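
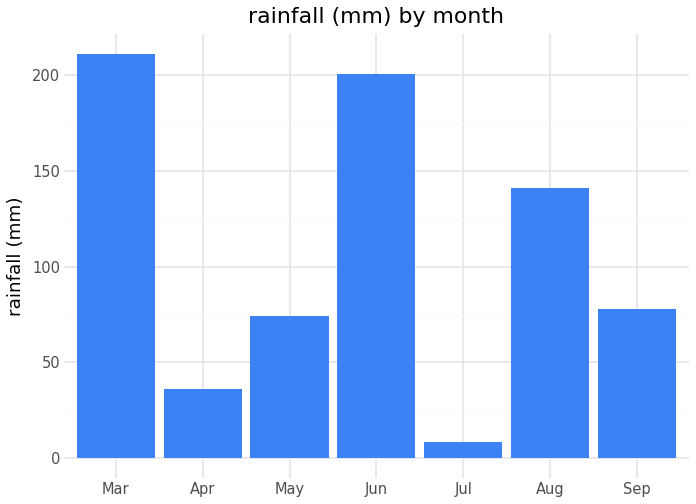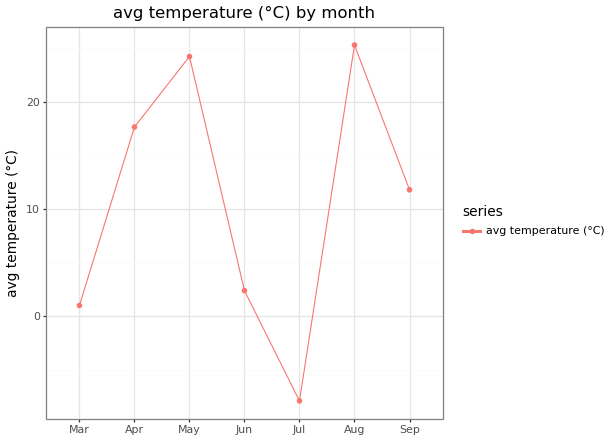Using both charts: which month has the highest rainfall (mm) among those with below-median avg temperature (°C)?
Chart 2 median avg temperature (°C) ≈ 10; below-median months: Mar, Jun, Jul. Among those, Mar has the highest rainfall (mm) (≈ 220).

Mar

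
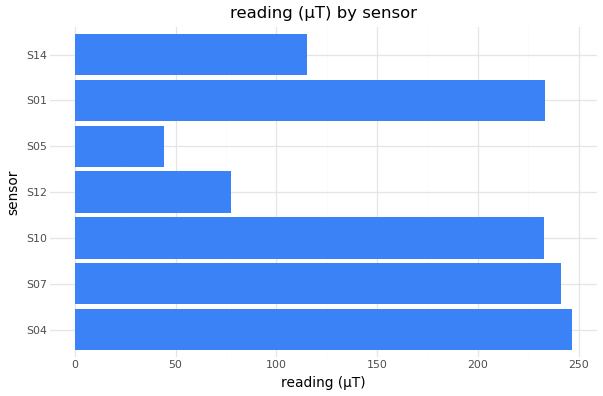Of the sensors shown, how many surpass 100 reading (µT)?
Above 100: S04, S07, S10, S01, S14.

5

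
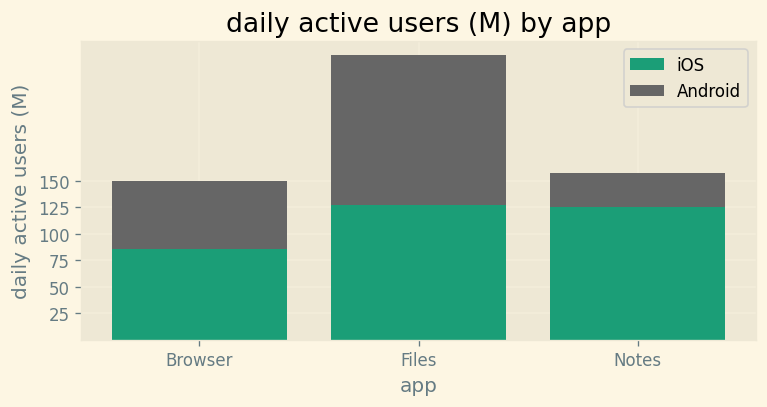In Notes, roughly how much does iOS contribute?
≈ 125

iOS top ≈ 125, bottom ≈ 0; segment ≈ 125.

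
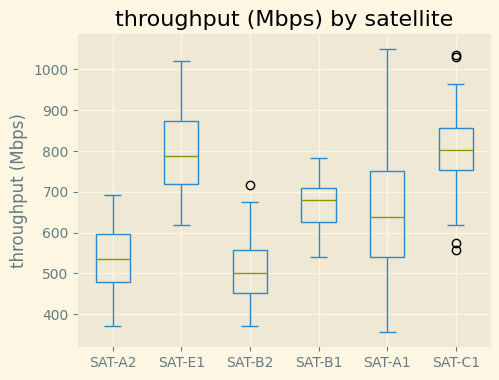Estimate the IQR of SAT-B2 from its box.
≈ 100

Q3 ≈ 550, Q1 ≈ 450; IQR ≈ 100.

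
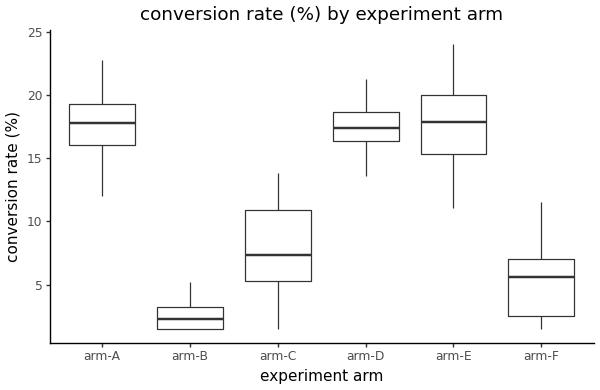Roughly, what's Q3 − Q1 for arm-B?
≈ 2

Q3 ≈ 4, Q1 ≈ 2; IQR ≈ 2.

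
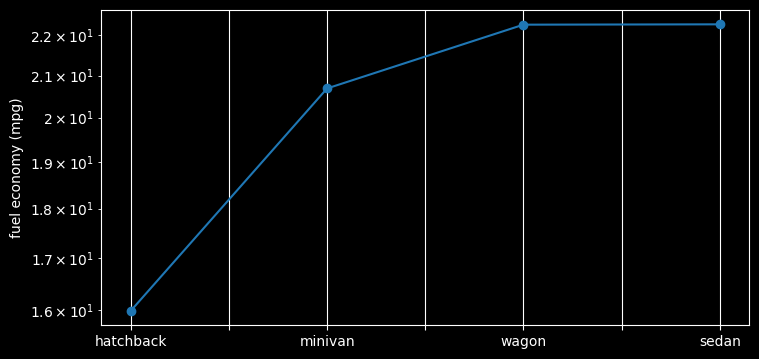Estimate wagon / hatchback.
wagon ≈ 22, hatchback ≈ 16; 22/16 ≈ 1.38.

≈ 1.38×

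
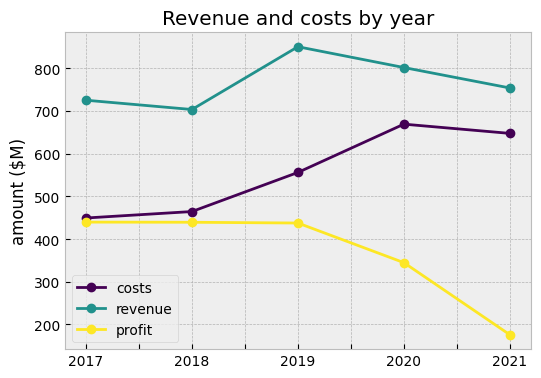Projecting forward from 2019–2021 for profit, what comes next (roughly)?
≈ 100

Last three: 400, 300, 200 → slope ≈ -100/step → next ≈ 100.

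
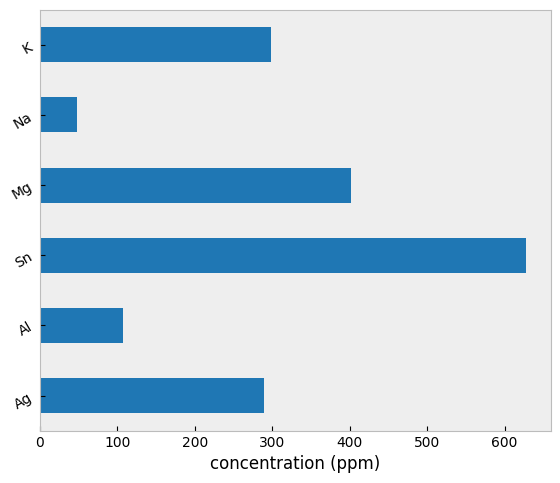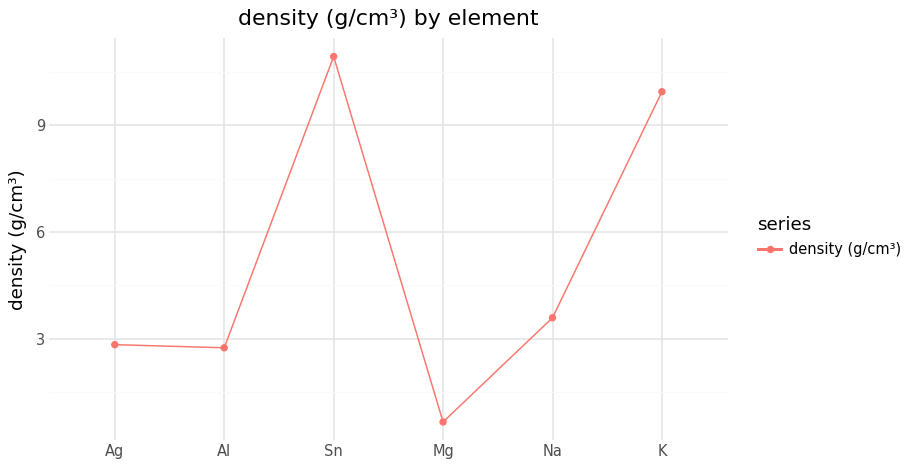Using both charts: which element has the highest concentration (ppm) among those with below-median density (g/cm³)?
Mg

Chart 2 median density (g/cm³) ≈ 4; below-median elements: Ag, Al, Mg. Among those, Mg has the highest concentration (ppm) (≈ 400).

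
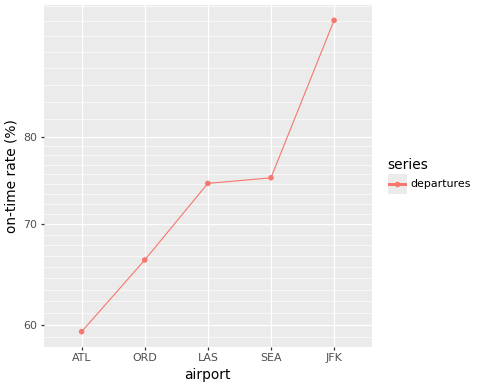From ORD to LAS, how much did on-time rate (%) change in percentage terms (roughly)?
≈ +15.4%

ORD ≈ 65, LAS ≈ 75; (75 − 65) / 65 ≈ +15.4%.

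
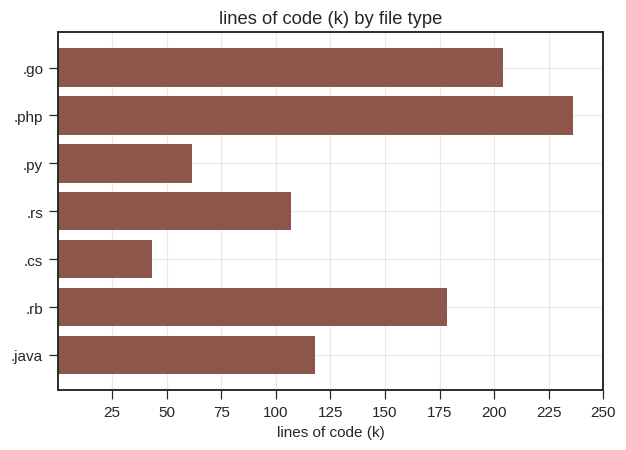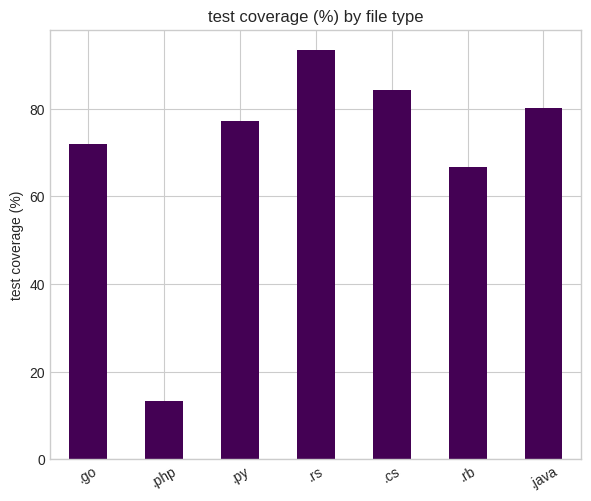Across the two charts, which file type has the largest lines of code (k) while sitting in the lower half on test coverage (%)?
.php

Chart 2 median test coverage (%) ≈ 80; below-median file types: .go, .php, .rb. Among those, .php has the highest lines of code (k) (≈ 225).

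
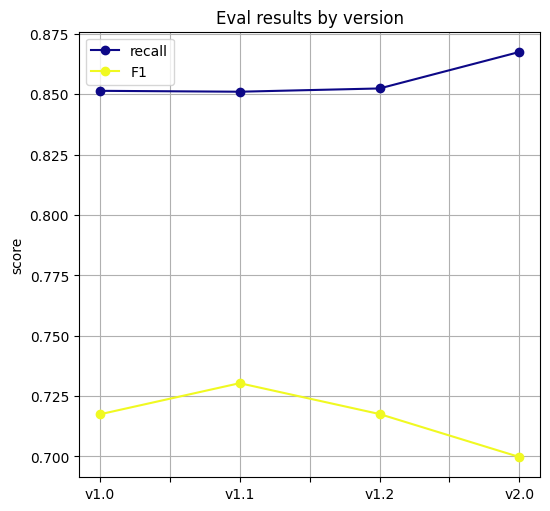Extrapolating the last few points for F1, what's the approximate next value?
≈ 0.68

Last three: 0.74, 0.72, 0.70 → slope ≈ -0.02/step → next ≈ 0.68.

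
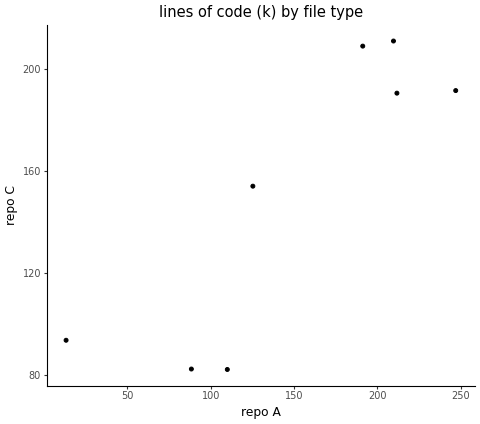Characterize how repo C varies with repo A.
positive, strong

Points are positively correlated; strong (|r| ≈ 0.9).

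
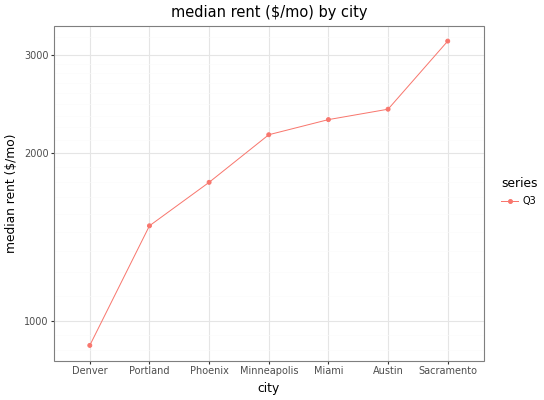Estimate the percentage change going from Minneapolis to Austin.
≈ +9.1%

Minneapolis ≈ 2200, Austin ≈ 2400; (2400 − 2200) / 2200 ≈ +9.1%.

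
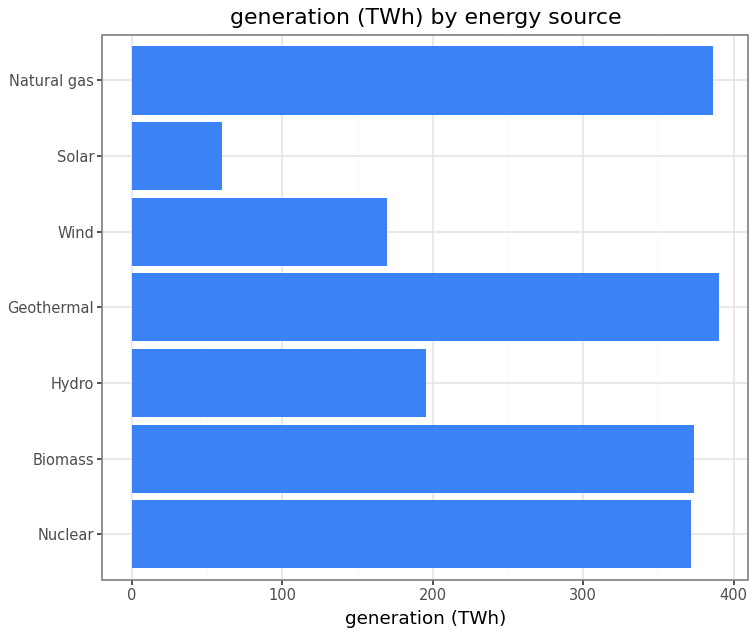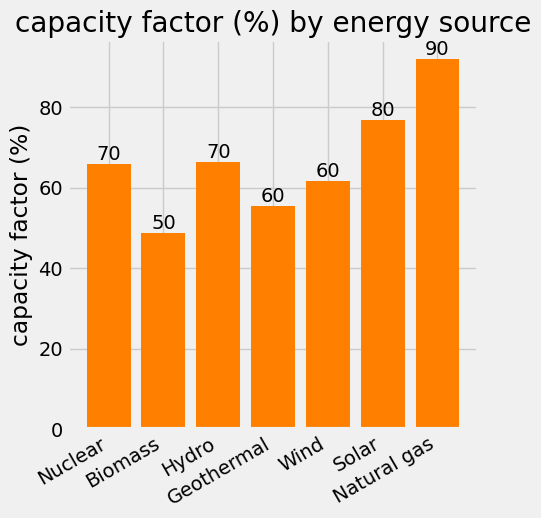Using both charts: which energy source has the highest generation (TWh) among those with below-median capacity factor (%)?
Geothermal

Chart 2 median capacity factor (%) ≈ 70; below-median energy sources: Biomass, Geothermal, Wind. Among those, Geothermal has the highest generation (TWh) (≈ 400).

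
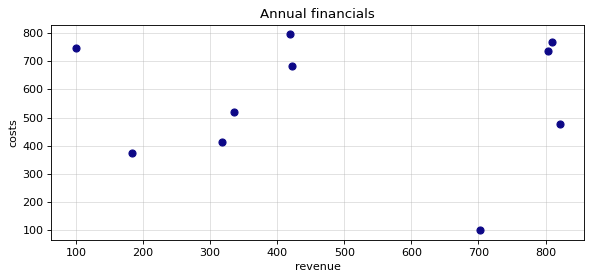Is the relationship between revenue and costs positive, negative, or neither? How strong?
Points are roughly uncorrelated; weak (|r| ≈ 0.0).

no clear correlation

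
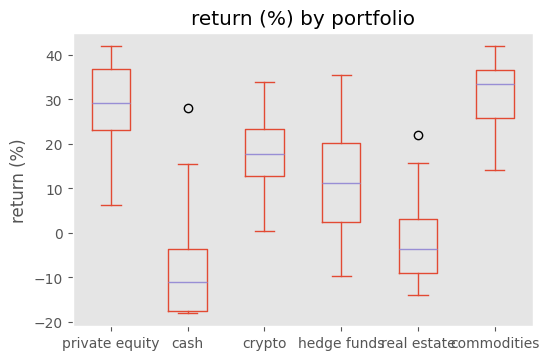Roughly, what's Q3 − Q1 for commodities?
≈ 10

Q3 ≈ 35, Q1 ≈ 25; IQR ≈ 10.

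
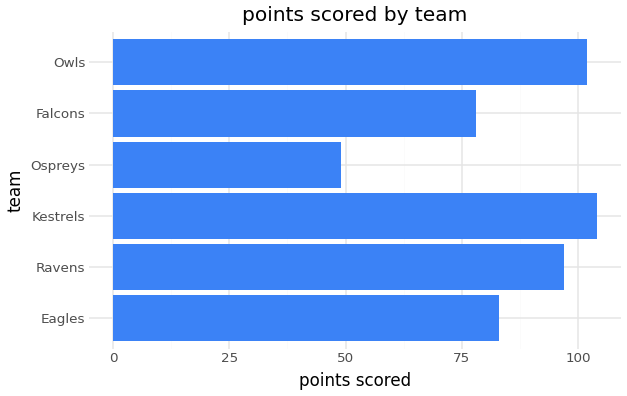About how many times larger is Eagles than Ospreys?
≈ 1.6×

Eagles ≈ 80, Ospreys ≈ 50; 80/50 ≈ 1.6.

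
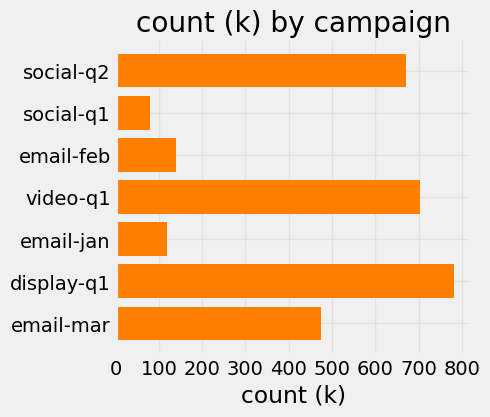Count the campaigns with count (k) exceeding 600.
3

Above 600: social-q2, video-q1, display-q1.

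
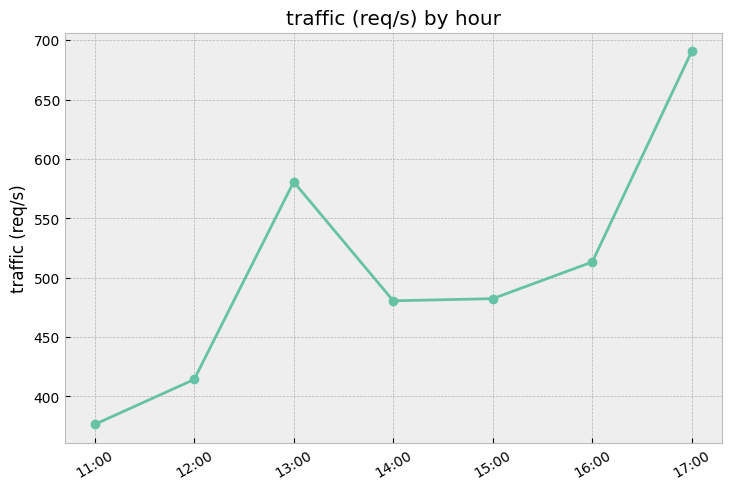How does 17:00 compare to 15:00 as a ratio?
≈ 1.4×

17:00 ≈ 700, 15:00 ≈ 500; 700/500 ≈ 1.4.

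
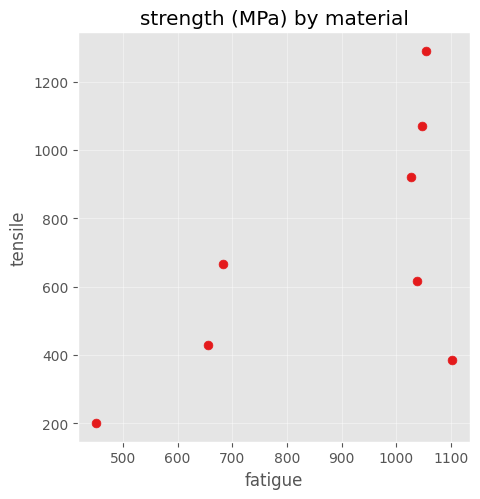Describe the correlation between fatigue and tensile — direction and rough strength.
positive, moderate

Points are positively correlated; moderate (|r| ≈ 0.6).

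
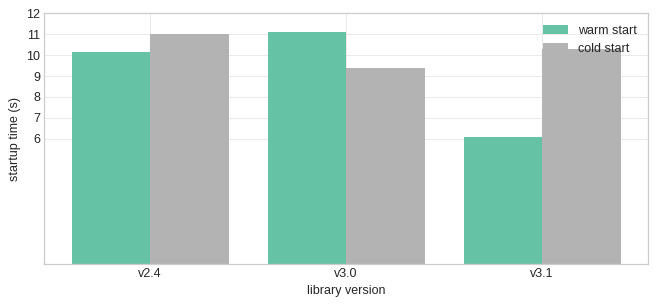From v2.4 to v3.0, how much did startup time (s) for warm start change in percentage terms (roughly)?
v2.4 ≈ 10, v3.0 ≈ 11; (11 − 10) / 10 ≈ +10%.

≈ +10%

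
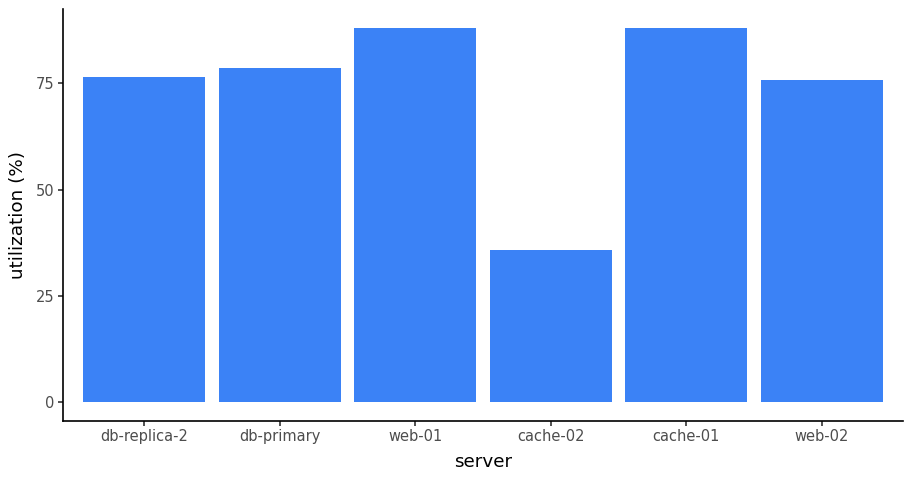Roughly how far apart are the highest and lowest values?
≈ 50

Max web-01 ≈ 90, min cache-02 ≈ 40; range ≈ 50.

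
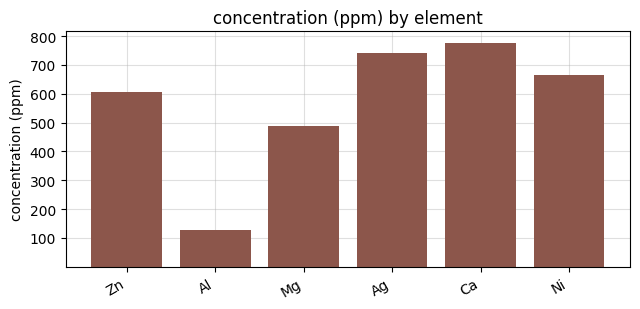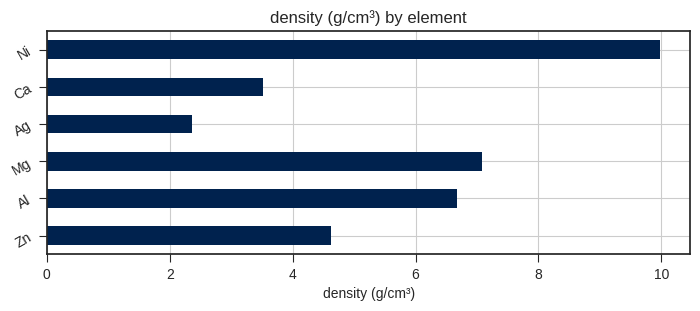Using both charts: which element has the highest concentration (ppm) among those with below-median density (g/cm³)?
Ca

Chart 2 median density (g/cm³) ≈ 6; below-median elements: Zn, Ag, Ca. Among those, Ca has the highest concentration (ppm) (≈ 800).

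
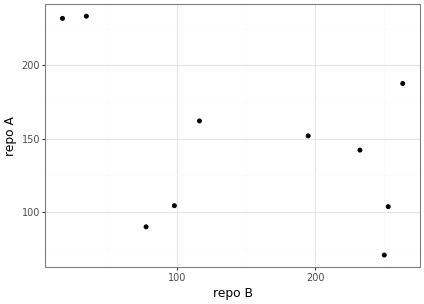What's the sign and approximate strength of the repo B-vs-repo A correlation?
Points are negatively correlated; moderate (|r| ≈ 0.5).

negative, moderate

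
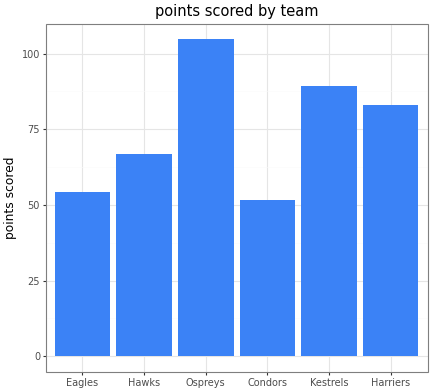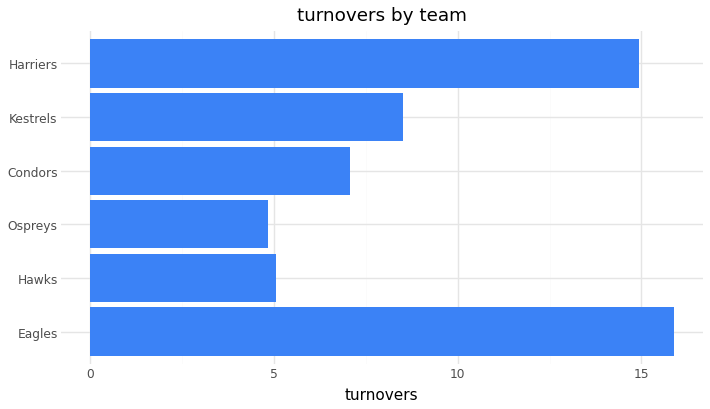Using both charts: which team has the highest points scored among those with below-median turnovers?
Chart 2 median turnovers ≈ 8; below-median teams: Hawks, Ospreys, Condors. Among those, Ospreys has the highest points scored (≈ 100).

Ospreys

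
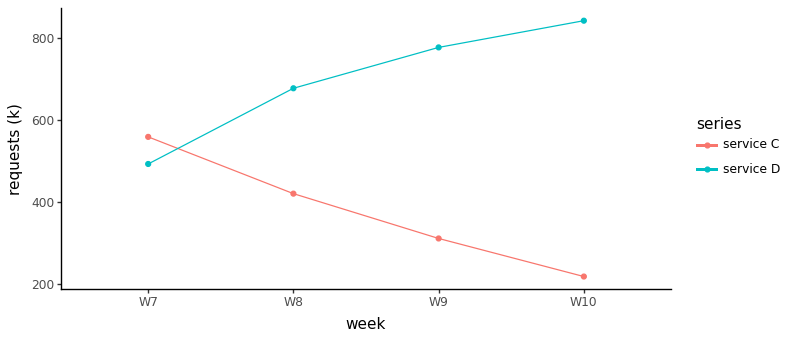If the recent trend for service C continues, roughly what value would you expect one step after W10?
Last three: 400, 300, 200 → slope ≈ -100/step → next ≈ 100.

≈ 100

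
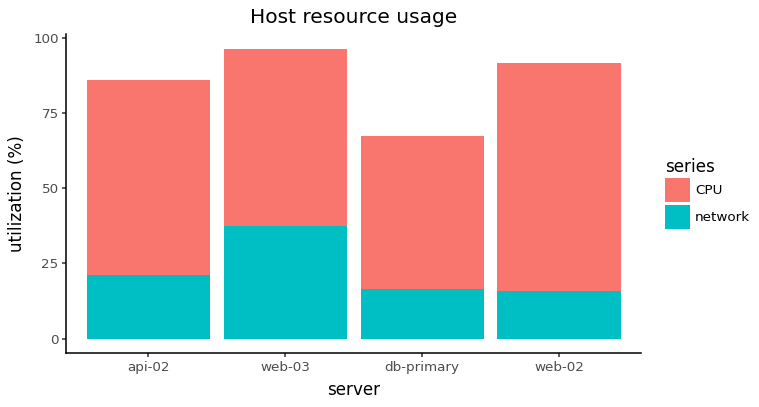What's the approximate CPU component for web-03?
≈ 60

CPU top ≈ 100, bottom ≈ 40; segment ≈ 60.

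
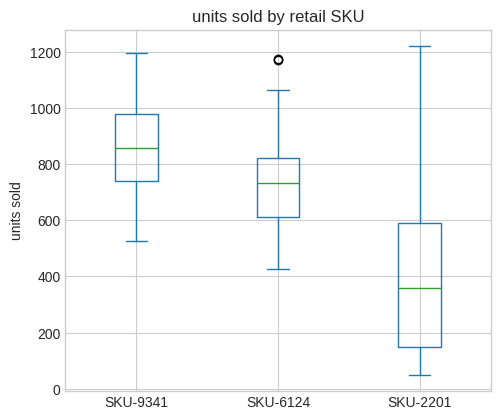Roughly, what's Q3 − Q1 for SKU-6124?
Q3 ≈ 800, Q1 ≈ 600; IQR ≈ 200.

≈ 200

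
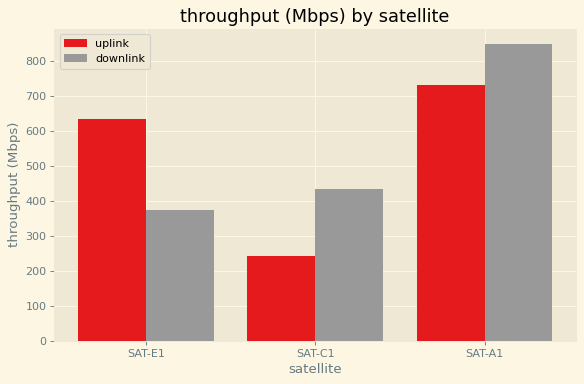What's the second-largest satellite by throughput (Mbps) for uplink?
SAT-E1

Top 3 for uplink: SAT-A1 ≈ 700, SAT-E1 ≈ 600, SAT-C1 ≈ 200.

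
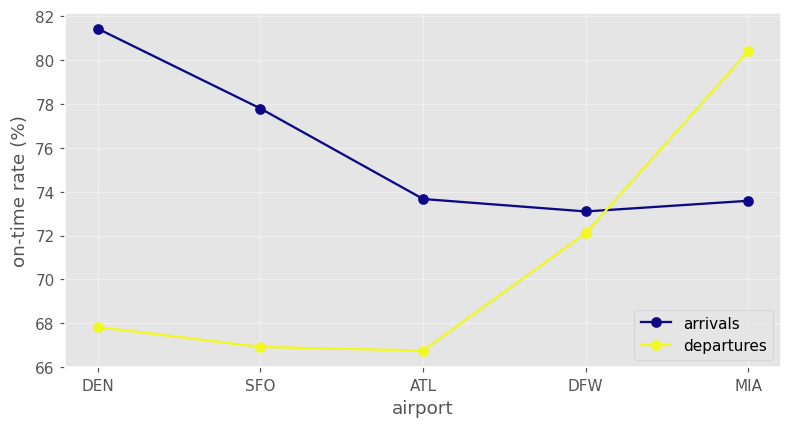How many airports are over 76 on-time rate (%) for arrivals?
2

Above 76: DEN, SFO.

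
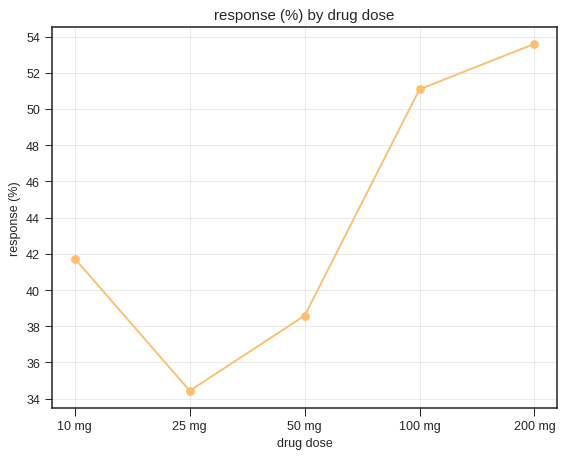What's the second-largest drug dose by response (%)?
Top 3: 200 mg ≈ 54, 100 mg ≈ 52, 10 mg ≈ 42.

100 mg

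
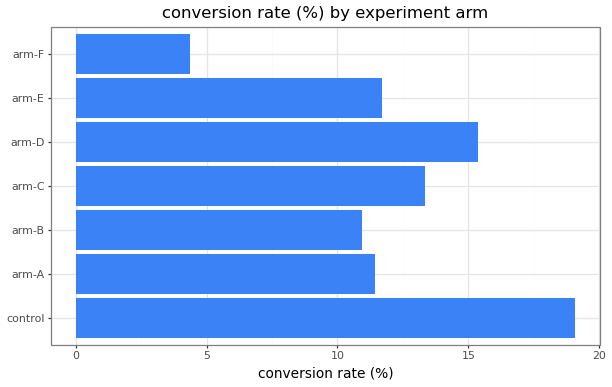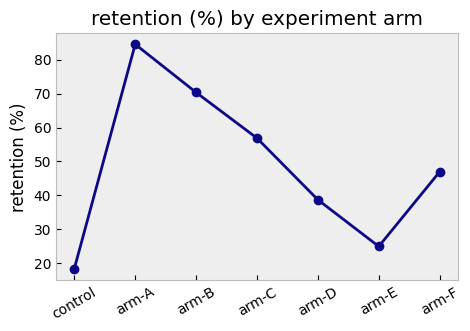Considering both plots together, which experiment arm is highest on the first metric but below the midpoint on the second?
Chart 2 median retention (%) ≈ 50; below-median experiment arms: control, arm-D, arm-E. Among those, control has the highest conversion rate (%) (≈ 20).

control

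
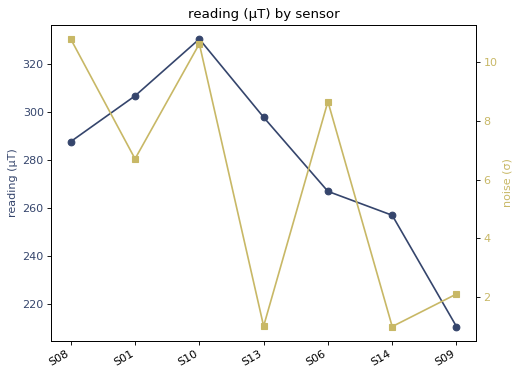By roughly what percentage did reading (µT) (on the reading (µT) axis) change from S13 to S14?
≈ -13.3%

S13 ≈ 300, S14 ≈ 260; (260 − 300) / 300 ≈ -13.3%.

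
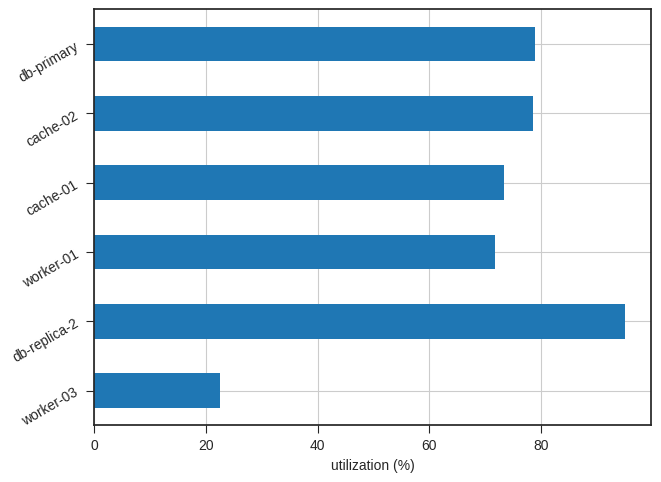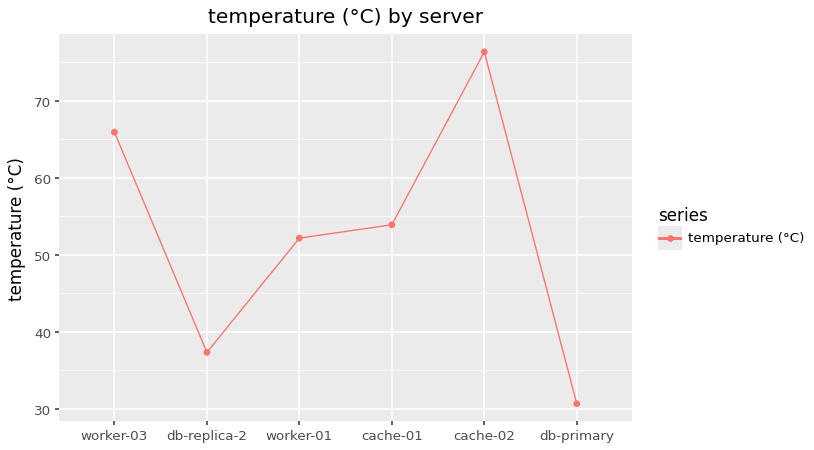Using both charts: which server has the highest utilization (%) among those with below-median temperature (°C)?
Chart 2 median temperature (°C) ≈ 50; below-median servers: db-replica-2, worker-01, db-primary. Among those, db-replica-2 has the highest utilization (%) (≈ 90).

db-replica-2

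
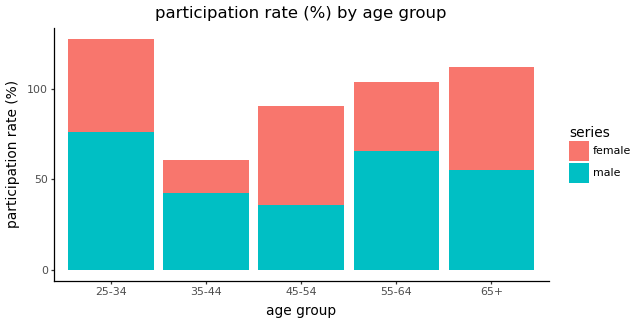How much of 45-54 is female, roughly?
≈ 60

female top ≈ 100, bottom ≈ 40; segment ≈ 60.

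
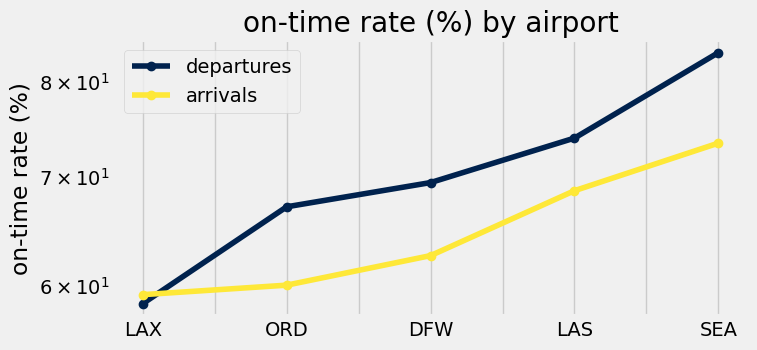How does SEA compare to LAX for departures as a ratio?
≈ 1.42×

SEA ≈ 85, LAX ≈ 60; 85/60 ≈ 1.42.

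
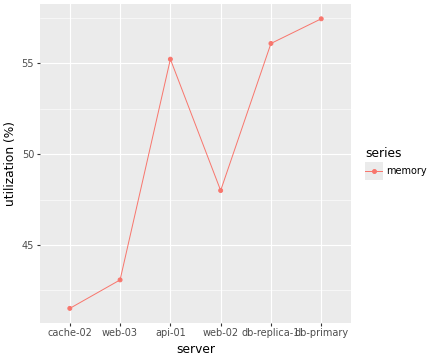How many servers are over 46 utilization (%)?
Above 46: api-01, web-02, db-replica-1, db-primary.

4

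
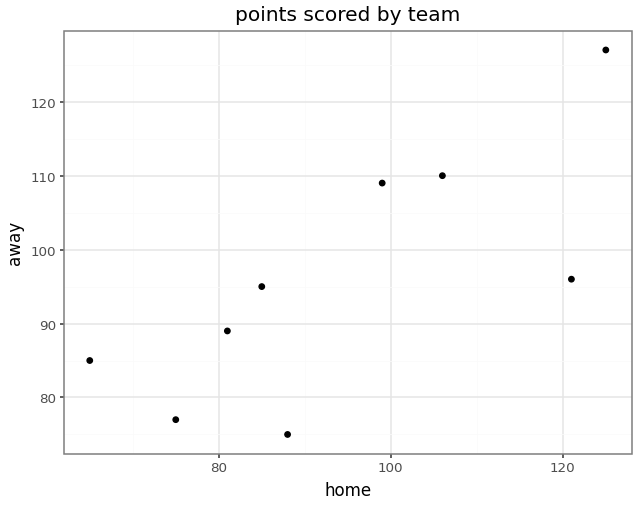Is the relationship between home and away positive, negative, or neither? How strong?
positive, strong

Points are positively correlated; strong (|r| ≈ 0.8).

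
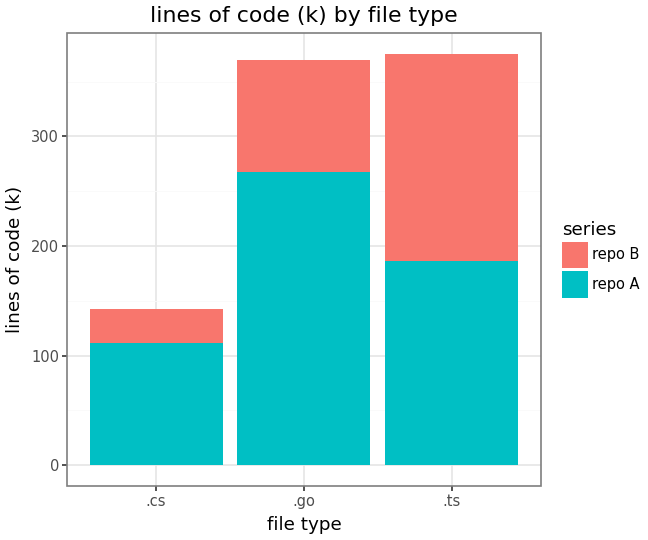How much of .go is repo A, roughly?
repo A top ≈ 250, bottom ≈ 0; segment ≈ 250.

≈ 250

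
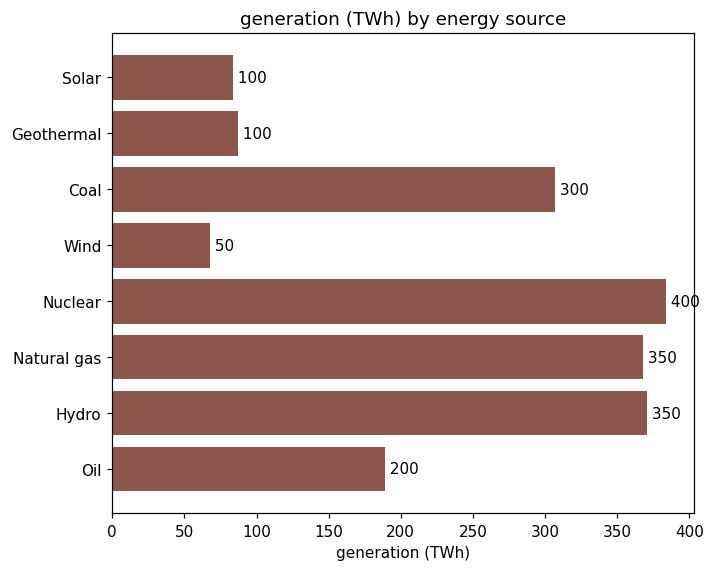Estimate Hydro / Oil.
Hydro ≈ 350, Oil ≈ 200; 350/200 ≈ 1.75.

≈ 1.75×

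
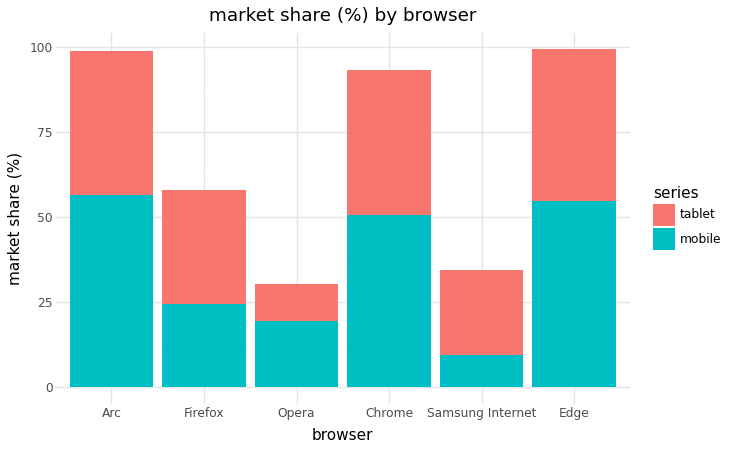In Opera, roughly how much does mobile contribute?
≈ 20

mobile top ≈ 20, bottom ≈ 0; segment ≈ 20.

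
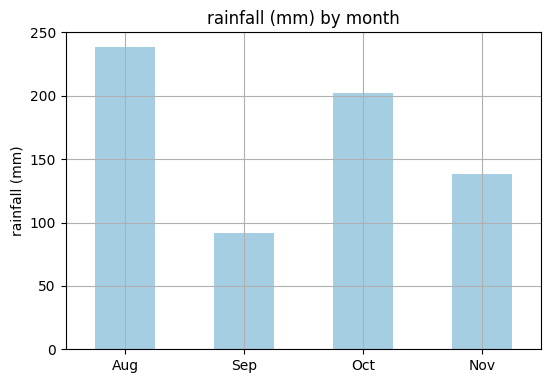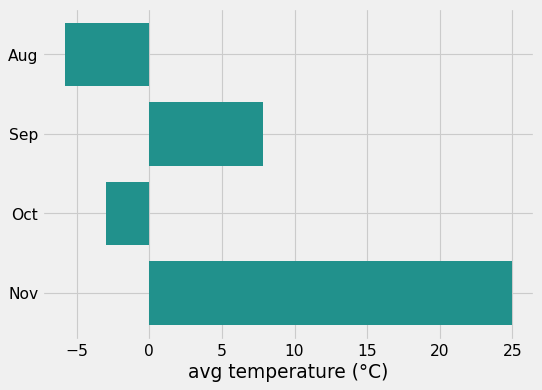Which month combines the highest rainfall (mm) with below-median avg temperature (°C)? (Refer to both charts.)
Aug

Chart 2 median avg temperature (°C) ≈ 0; below-median months: Aug, Oct. Among those, Aug has the highest rainfall (mm) (≈ 250).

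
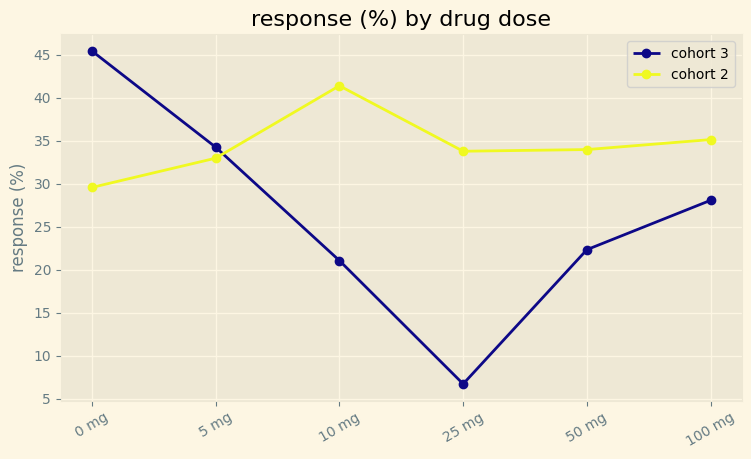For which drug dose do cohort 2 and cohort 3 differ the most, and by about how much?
25 mg, ≈ 30 %

25 mg: cohort 2 ≈ 35, cohort 3 ≈ 5 → gap ≈ 30. Next-largest (10 mg) is only ≈ 20.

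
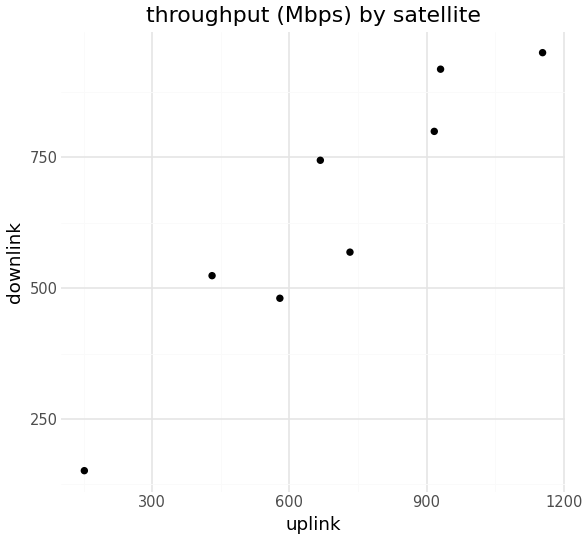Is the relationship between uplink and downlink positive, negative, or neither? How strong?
Points are positively correlated; strong (|r| ≈ 0.9).

positive, strong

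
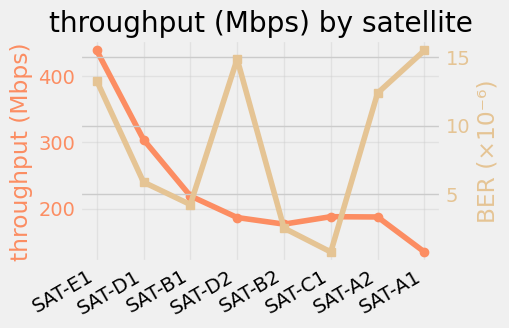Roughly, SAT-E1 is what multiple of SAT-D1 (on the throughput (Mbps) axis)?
≈ 1.5×

SAT-E1 ≈ 450, SAT-D1 ≈ 300; 450/300 ≈ 1.5.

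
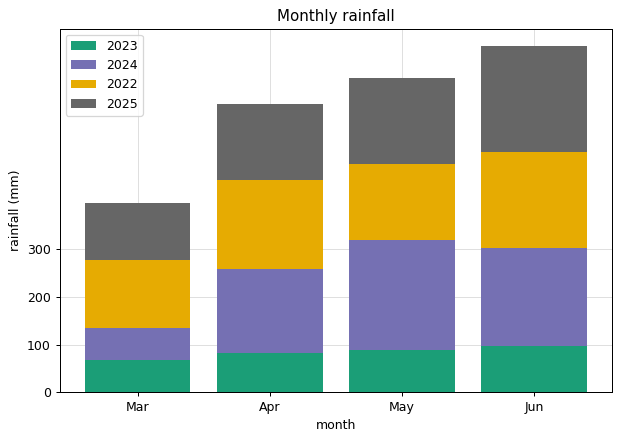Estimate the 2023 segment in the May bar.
2023 top ≈ 100, bottom ≈ 0; segment ≈ 100.

≈ 100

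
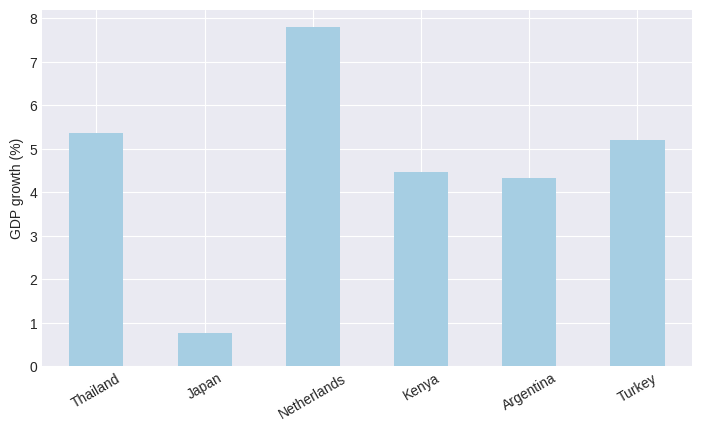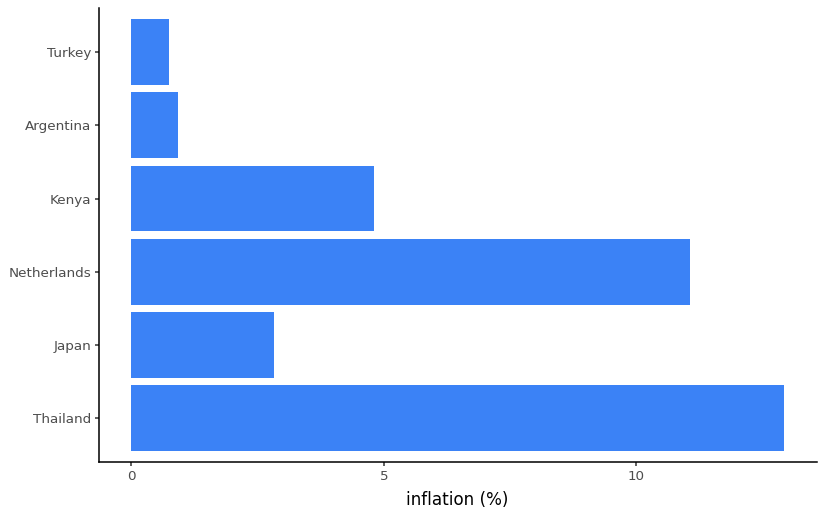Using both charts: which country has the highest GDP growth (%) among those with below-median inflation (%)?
Chart 2 median inflation (%) ≈ 4; below-median countries: Japan, Argentina, Turkey. Among those, Turkey has the highest GDP growth (%) (≈ 5).

Turkey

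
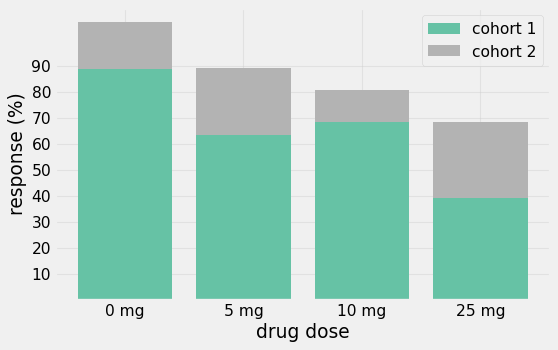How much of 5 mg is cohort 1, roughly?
cohort 1 top ≈ 60, bottom ≈ 0; segment ≈ 60.

≈ 60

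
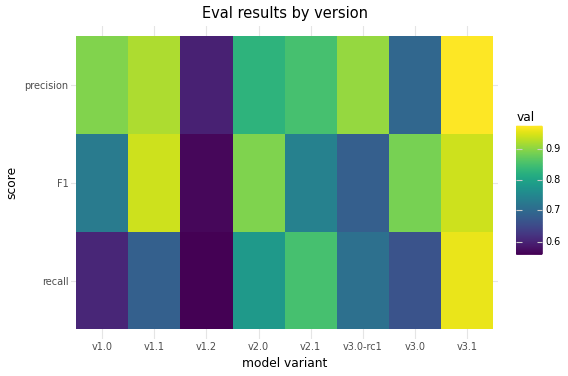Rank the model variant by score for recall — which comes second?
Top 3 for recall: v3.1 ≈ 0.95, v2.1 ≈ 0.85, v2.0 ≈ 0.80.

v2.1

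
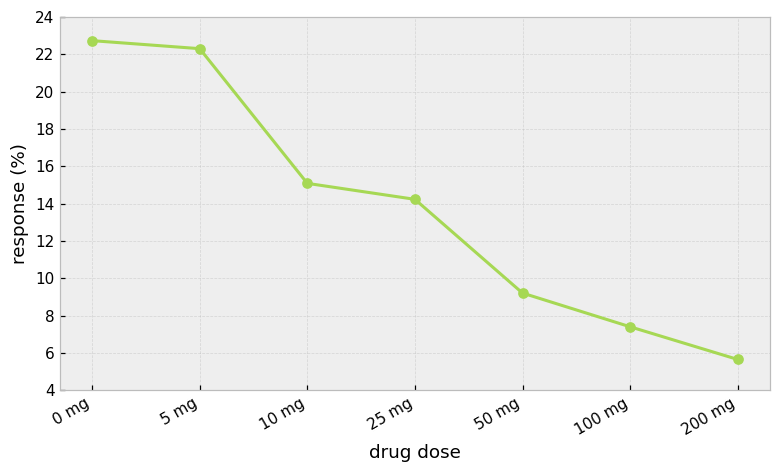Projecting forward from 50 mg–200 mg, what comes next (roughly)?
≈ 4

Last three: 10, 8, 6 → slope ≈ -2/step → next ≈ 4.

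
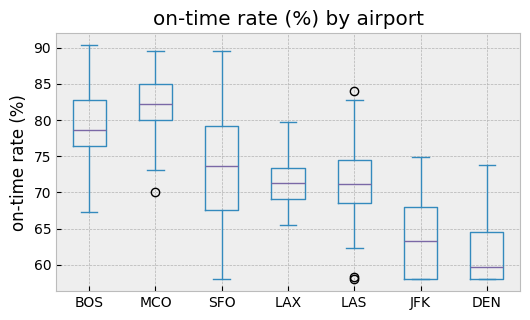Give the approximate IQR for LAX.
Q3 ≈ 74, Q1 ≈ 70; IQR ≈ 4.

≈ 4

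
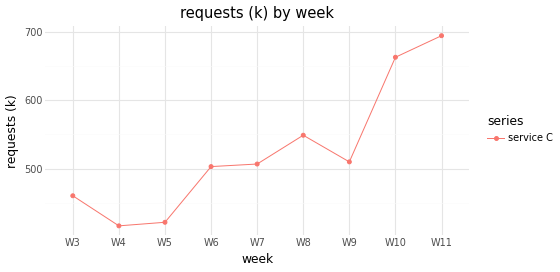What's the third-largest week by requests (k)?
W8

Top 4: W11 ≈ 700, W10 ≈ 675, W8 ≈ 550, W9 ≈ 500.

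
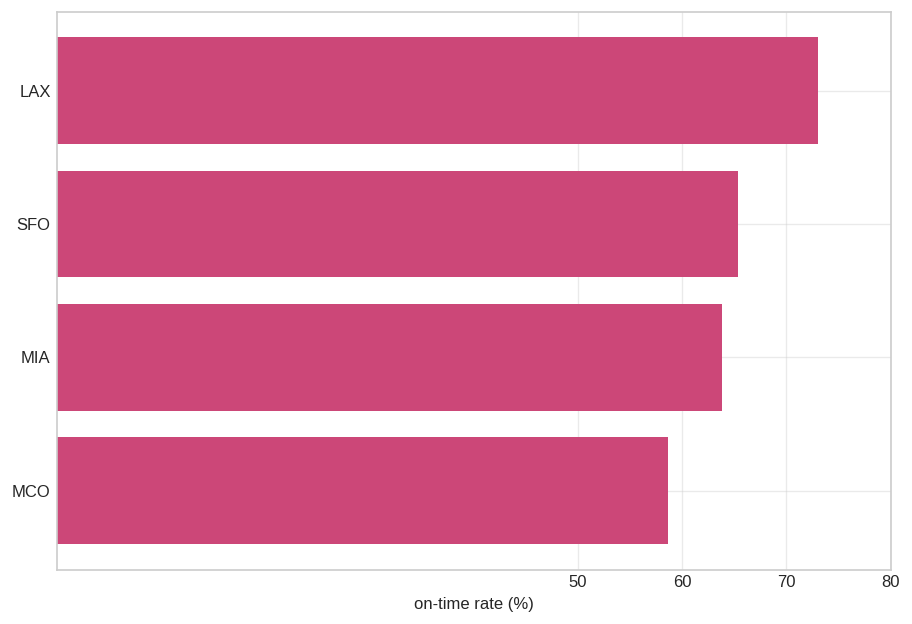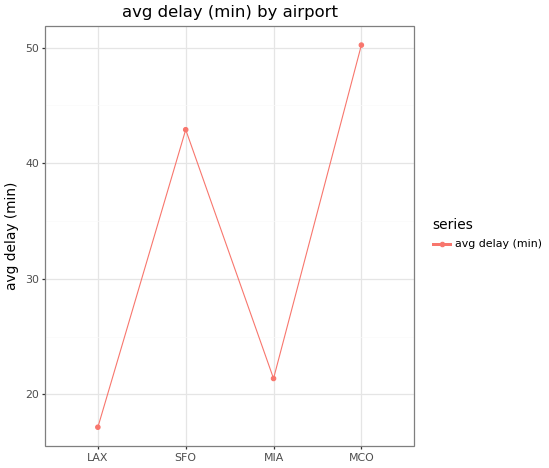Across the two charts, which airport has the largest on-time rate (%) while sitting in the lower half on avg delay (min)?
LAX

Chart 2 median avg delay (min) ≈ 30; below-median airports: LAX, MIA. Among those, LAX has the highest on-time rate (%) (≈ 70).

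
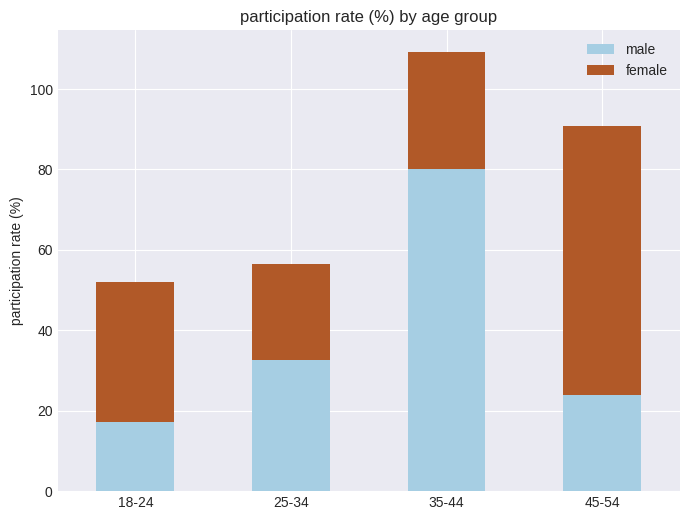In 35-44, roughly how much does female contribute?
≈ 30

female top ≈ 110, bottom ≈ 80; segment ≈ 30.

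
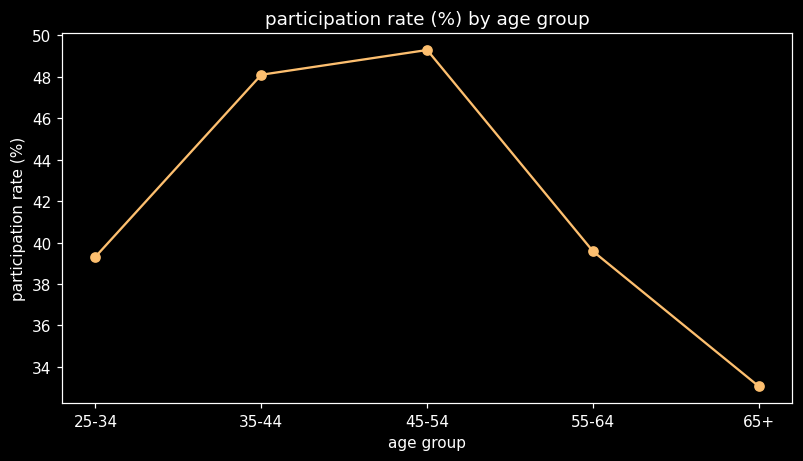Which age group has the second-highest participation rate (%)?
35-44

Top 3: 45-54 ≈ 50, 35-44 ≈ 48, 55-64 ≈ 40.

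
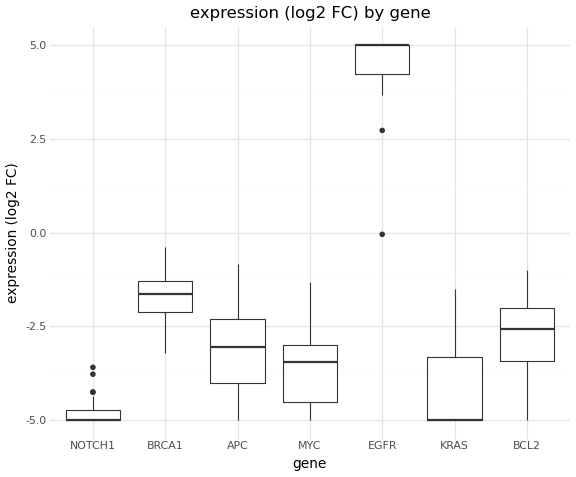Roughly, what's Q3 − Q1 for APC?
≈ 2

Q3 ≈ -2, Q1 ≈ -4; IQR ≈ 2.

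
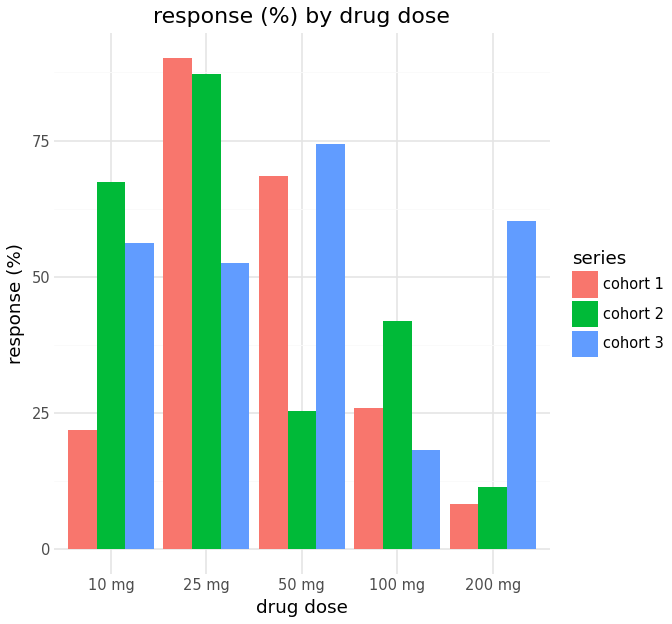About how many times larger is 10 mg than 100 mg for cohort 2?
10 mg ≈ 70, 100 mg ≈ 40; 70/40 ≈ 1.75.

≈ 1.75×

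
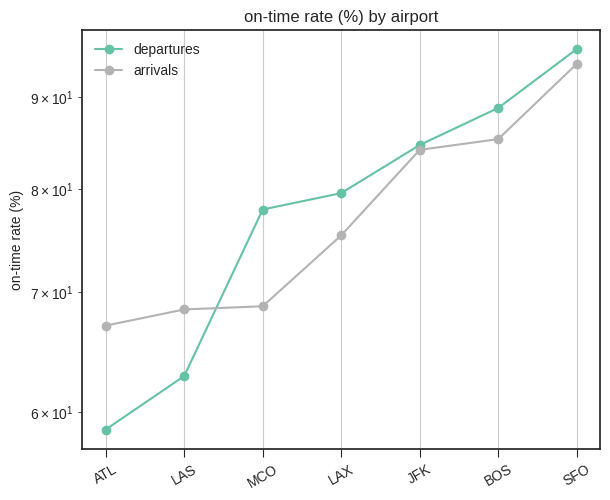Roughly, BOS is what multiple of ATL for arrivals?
≈ 1.31×

BOS ≈ 85, ATL ≈ 65; 85/65 ≈ 1.31.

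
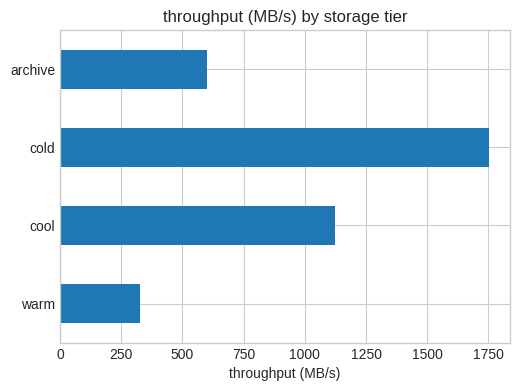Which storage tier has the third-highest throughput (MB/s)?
archive

Top 4: cold ≈ 1800, cool ≈ 1200, archive ≈ 600, warm ≈ 400.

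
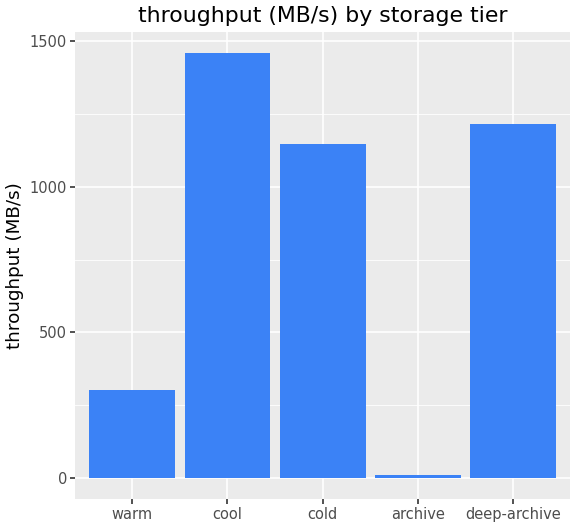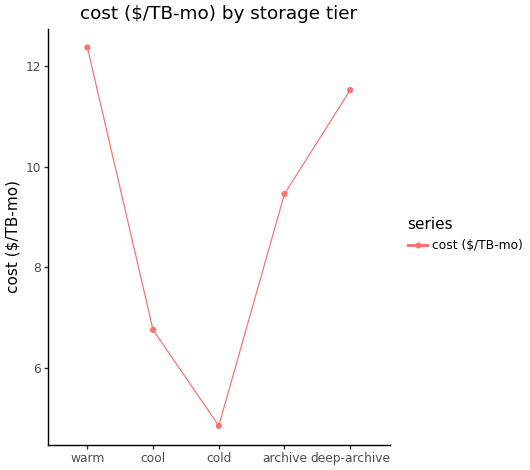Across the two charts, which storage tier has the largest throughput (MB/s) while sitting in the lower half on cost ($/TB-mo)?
cool

Chart 2 median cost ($/TB-mo) ≈ 10; below-median storage tiers: cool, cold. Among those, cool has the highest throughput (MB/s) (≈ 1400).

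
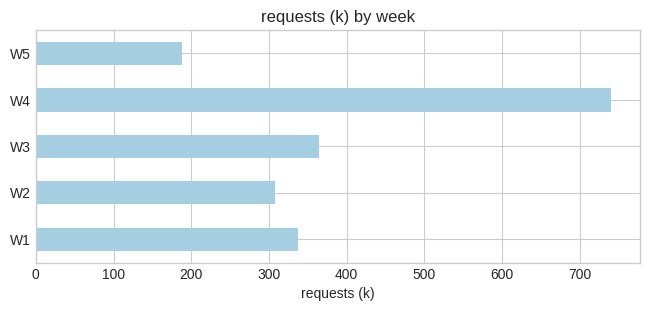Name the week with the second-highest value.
Top 3: W4 ≈ 700, W3 ≈ 400, W1 ≈ 300.

W3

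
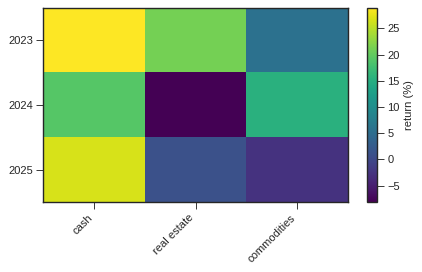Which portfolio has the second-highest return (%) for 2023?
real estate

Top 3 for 2023: cash ≈ 30, real estate ≈ 20, commodities ≈ 5.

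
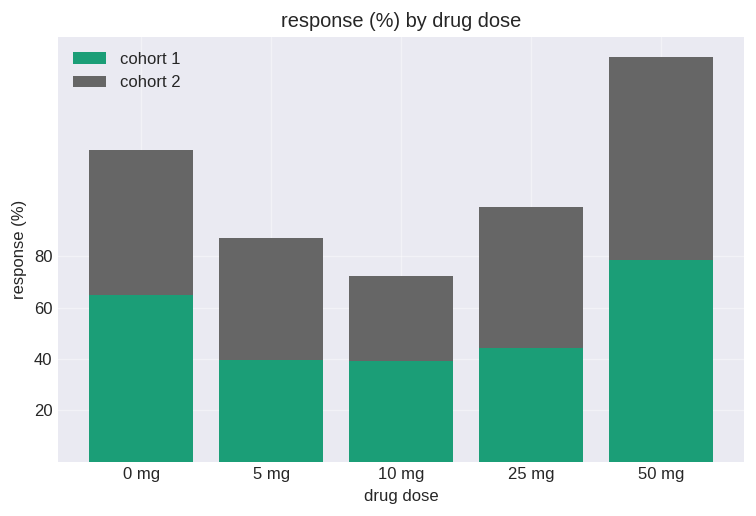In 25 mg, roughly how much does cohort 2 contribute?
cohort 2 top ≈ 100, bottom ≈ 40; segment ≈ 60.

≈ 60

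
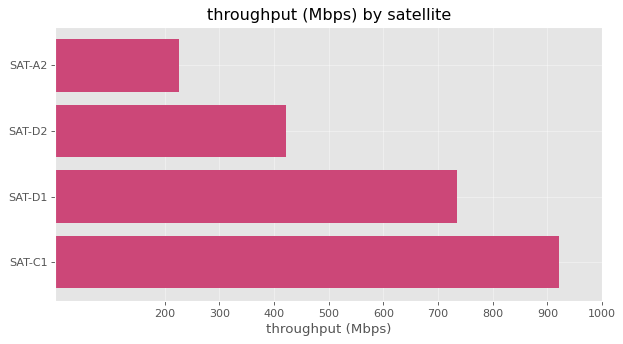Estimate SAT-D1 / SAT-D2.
SAT-D1 ≈ 700, SAT-D2 ≈ 400; 700/400 ≈ 1.75.

≈ 1.75×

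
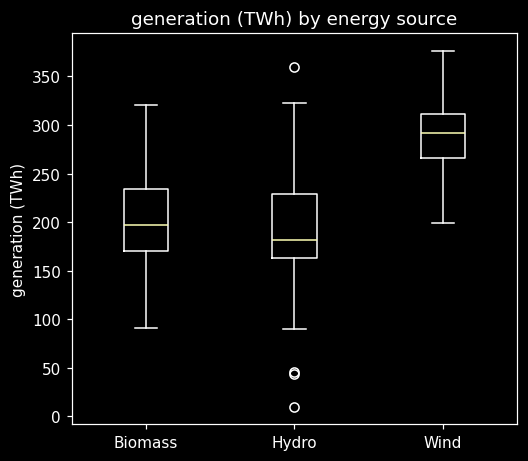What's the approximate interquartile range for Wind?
Q3 ≈ 310, Q1 ≈ 270; IQR ≈ 40.

≈ 40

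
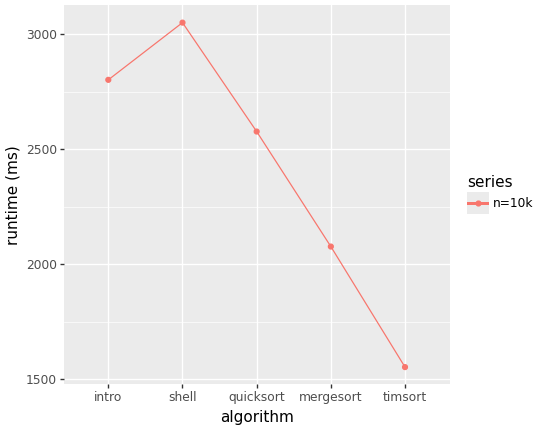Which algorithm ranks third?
Top 4: shell ≈ 3000, intro ≈ 2800, quicksort ≈ 2600, mergesort ≈ 2000.

quicksort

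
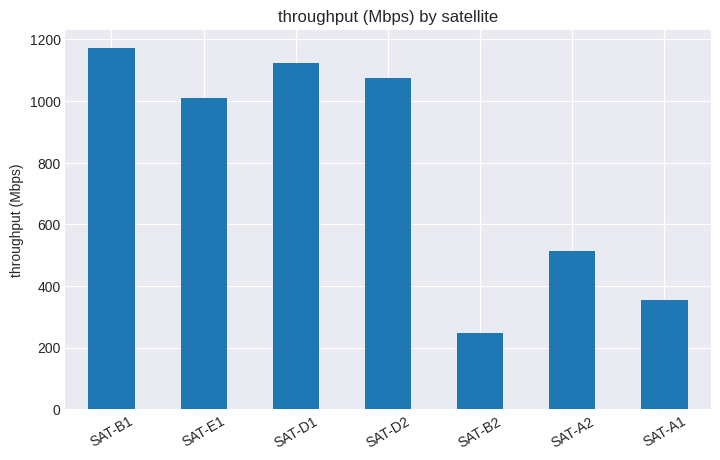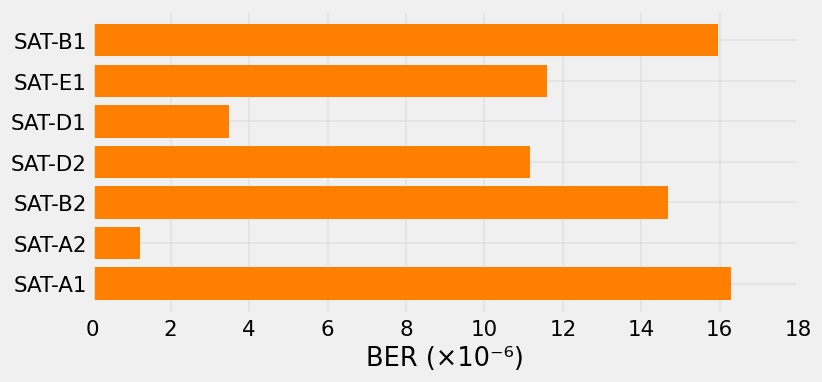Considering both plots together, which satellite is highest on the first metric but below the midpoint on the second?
Chart 2 median BER (×10⁻⁶) ≈ 12; below-median satellites: SAT-D1, SAT-D2, SAT-A2. Among those, SAT-D1 has the highest throughput (Mbps) (≈ 1200).

SAT-D1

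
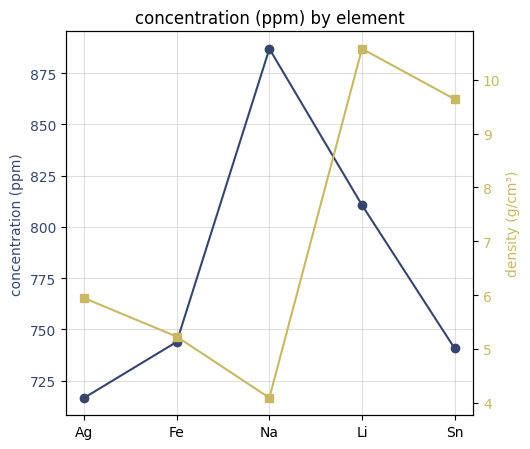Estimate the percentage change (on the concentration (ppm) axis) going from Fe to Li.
≈ +10.8%

Fe ≈ 740, Li ≈ 820; (820 − 740) / 740 ≈ +10.8%.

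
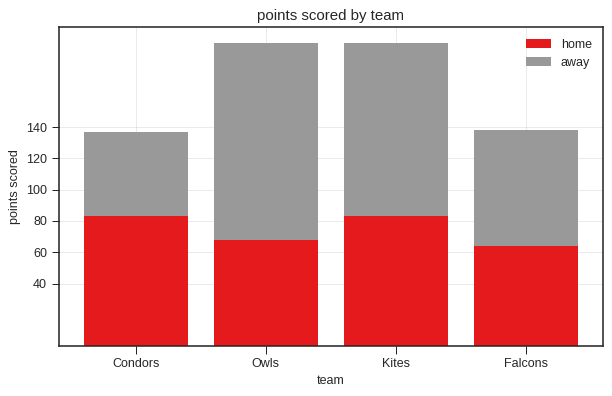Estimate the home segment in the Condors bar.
≈ 80

home top ≈ 80, bottom ≈ 0; segment ≈ 80.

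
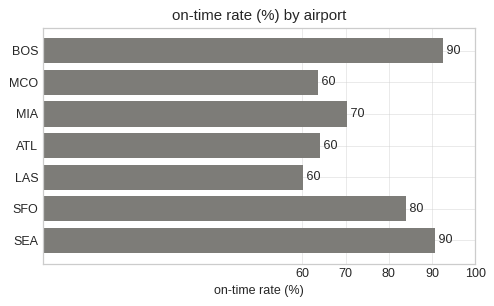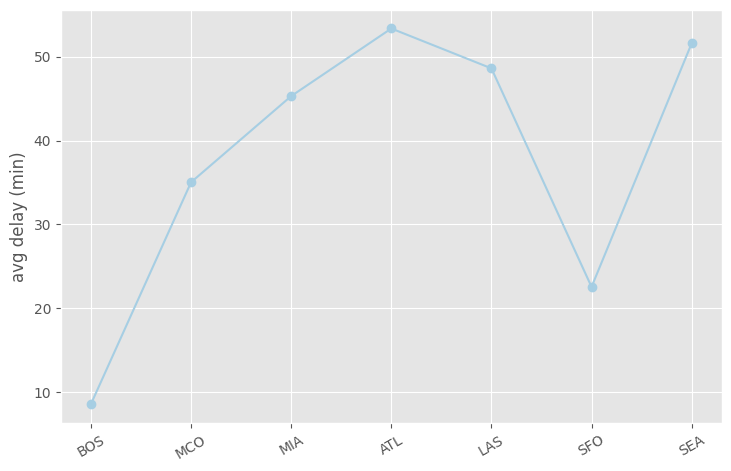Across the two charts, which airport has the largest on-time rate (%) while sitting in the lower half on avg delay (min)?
BOS

Chart 2 median avg delay (min) ≈ 45; below-median airports: BOS, MCO, SFO. Among those, BOS has the highest on-time rate (%) (≈ 90).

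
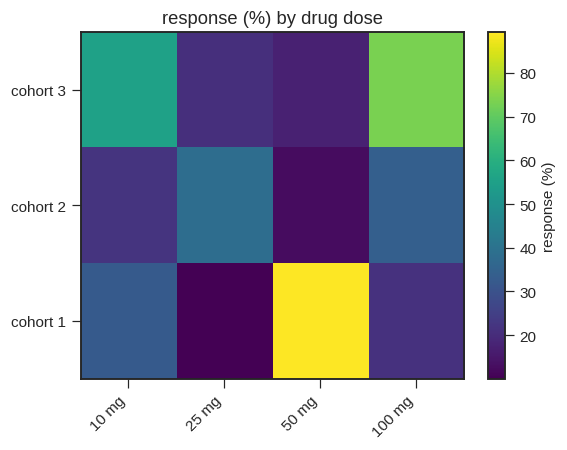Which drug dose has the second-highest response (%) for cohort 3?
Top 3 for cohort 3: 100 mg ≈ 70, 10 mg ≈ 60, 25 mg ≈ 20.

10 mg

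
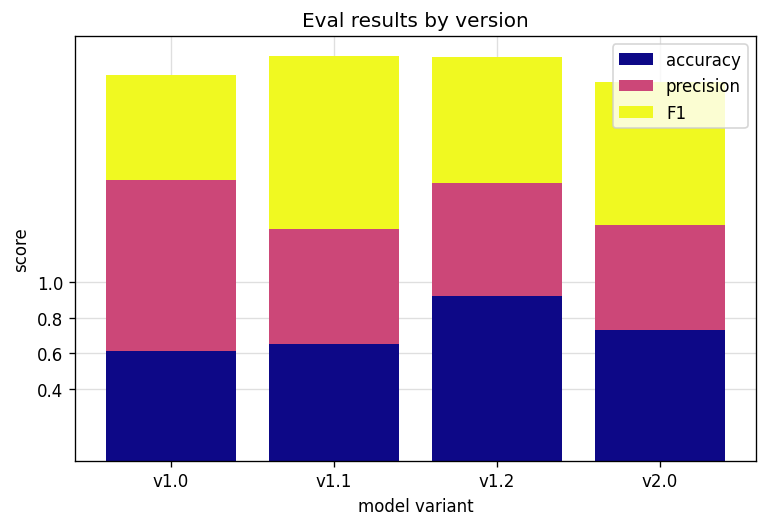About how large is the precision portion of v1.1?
precision top ≈ 1.2, bottom ≈ 0.6; segment ≈ 0.6.

≈ 0.6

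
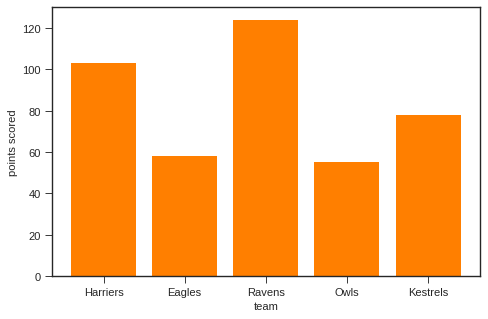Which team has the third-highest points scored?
Kestrels

Top 4: Ravens ≈ 120, Harriers ≈ 100, Kestrels ≈ 80, Eagles ≈ 60.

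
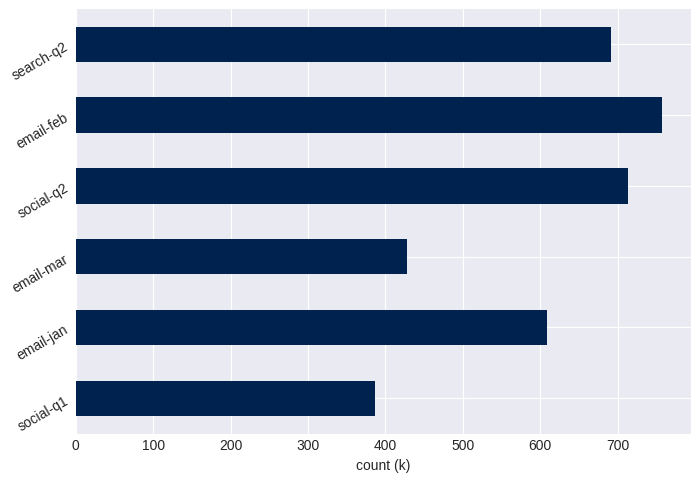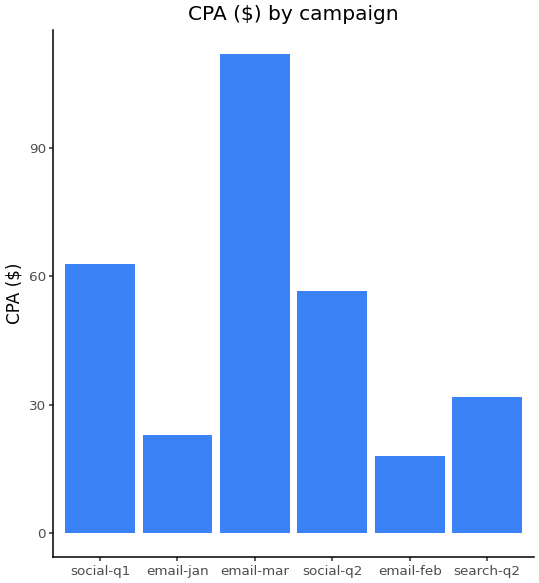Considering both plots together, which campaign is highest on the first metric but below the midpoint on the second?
email-feb

Chart 2 median CPA ($) ≈ 40; below-median campaigns: email-jan, email-feb, search-q2. Among those, email-feb has the highest count (k) (≈ 800).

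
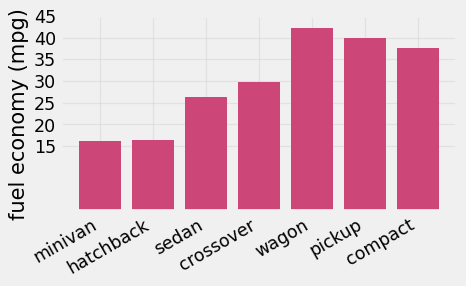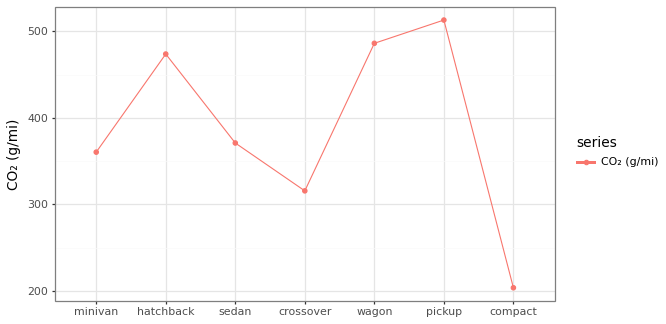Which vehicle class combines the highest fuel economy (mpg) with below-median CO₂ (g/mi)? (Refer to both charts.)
compact

Chart 2 median CO₂ (g/mi) ≈ 350; below-median vehicle classes: minivan, crossover, compact. Among those, compact has the highest fuel economy (mpg) (≈ 40).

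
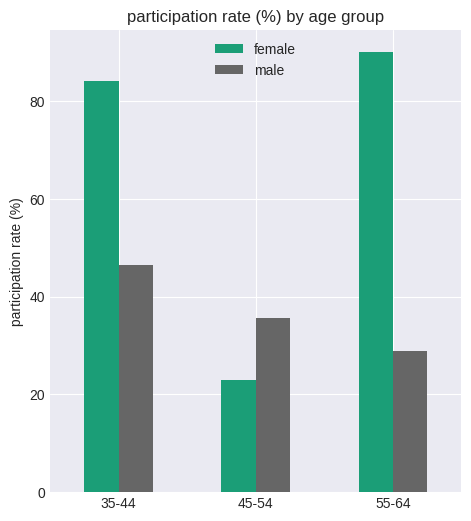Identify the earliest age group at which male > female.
35-44: male ≈ 50 vs female ≈ 80 (not yet); 45-54: male ≈ 40 vs female ≈ 20 (first crossover).

45-54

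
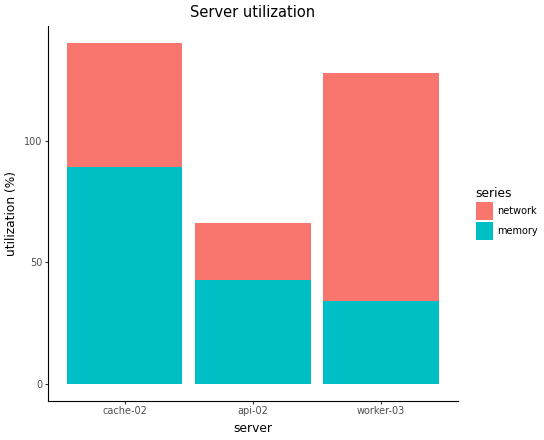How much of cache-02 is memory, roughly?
memory top ≈ 80, bottom ≈ 0; segment ≈ 80.

≈ 80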